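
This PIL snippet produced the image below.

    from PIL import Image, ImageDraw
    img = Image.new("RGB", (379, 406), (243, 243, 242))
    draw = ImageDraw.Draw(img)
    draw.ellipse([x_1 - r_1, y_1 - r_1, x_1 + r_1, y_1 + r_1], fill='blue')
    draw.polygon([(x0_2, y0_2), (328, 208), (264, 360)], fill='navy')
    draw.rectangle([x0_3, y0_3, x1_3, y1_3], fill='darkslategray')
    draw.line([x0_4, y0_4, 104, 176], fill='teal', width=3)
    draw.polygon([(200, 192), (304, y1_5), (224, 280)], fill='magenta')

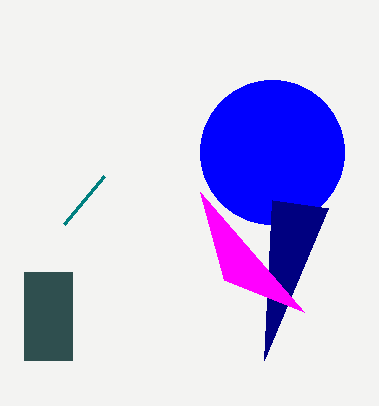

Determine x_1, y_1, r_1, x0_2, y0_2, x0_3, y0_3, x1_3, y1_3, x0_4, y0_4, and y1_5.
x_1 = 272
y_1 = 152
r_1 = 72
x0_2 = 272
y0_2 = 200
x0_3 = 24
y0_3 = 272
x1_3 = 72
y1_3 = 360
x0_4 = 64
y0_4 = 224
y1_5 = 312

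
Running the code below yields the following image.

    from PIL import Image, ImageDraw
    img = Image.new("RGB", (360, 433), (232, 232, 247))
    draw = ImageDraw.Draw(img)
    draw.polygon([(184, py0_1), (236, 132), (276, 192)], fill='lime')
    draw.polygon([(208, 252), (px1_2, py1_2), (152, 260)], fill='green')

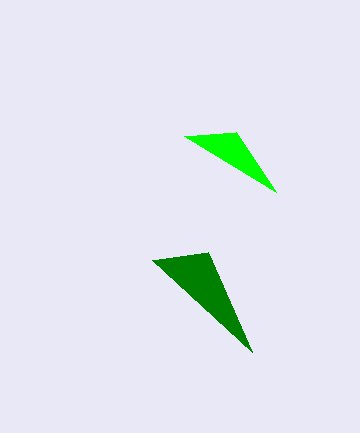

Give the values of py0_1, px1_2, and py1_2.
py0_1 = 136; px1_2 = 252; py1_2 = 352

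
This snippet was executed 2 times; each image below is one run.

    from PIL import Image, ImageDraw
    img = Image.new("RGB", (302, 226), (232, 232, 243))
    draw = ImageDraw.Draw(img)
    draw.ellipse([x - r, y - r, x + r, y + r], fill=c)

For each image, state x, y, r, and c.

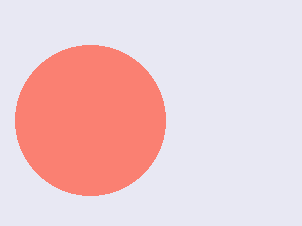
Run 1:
x = 90
y = 120
r = 75
c = 'salmon'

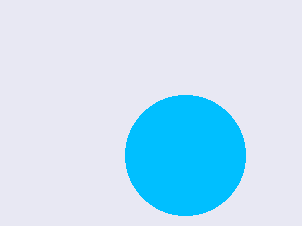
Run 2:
x = 185; y = 155; r = 60; c = 'deepskyblue'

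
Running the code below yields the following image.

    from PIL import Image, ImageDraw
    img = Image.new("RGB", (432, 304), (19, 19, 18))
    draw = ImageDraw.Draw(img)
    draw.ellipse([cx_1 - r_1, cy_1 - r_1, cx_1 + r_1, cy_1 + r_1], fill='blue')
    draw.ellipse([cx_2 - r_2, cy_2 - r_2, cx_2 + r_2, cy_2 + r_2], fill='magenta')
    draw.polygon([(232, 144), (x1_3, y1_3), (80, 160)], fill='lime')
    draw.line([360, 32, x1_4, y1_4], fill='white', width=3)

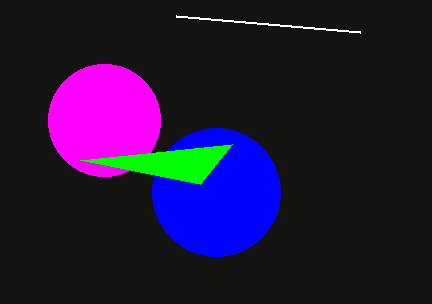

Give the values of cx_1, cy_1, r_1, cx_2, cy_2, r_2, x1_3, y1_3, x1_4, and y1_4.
cx_1 = 216; cy_1 = 192; r_1 = 64; cx_2 = 104; cy_2 = 120; r_2 = 56; x1_3 = 200; y1_3 = 184; x1_4 = 176; y1_4 = 16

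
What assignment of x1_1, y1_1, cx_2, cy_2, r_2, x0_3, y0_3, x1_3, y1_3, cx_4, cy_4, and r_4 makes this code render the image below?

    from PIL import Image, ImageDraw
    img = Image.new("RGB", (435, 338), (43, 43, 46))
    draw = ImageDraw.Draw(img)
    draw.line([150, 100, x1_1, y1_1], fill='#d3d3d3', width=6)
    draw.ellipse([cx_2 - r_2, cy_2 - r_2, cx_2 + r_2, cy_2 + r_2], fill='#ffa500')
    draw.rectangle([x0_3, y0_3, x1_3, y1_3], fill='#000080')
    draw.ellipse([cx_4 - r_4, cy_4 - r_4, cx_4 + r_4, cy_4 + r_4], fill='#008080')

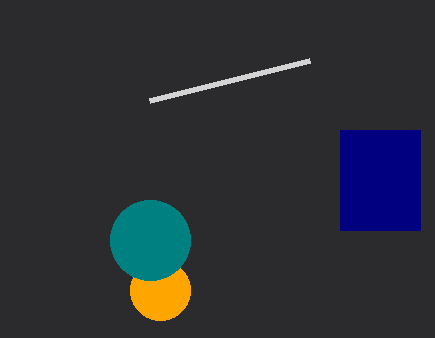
x1_1 = 310, y1_1 = 60, cx_2 = 160, cy_2 = 290, r_2 = 30, x0_3 = 340, y0_3 = 130, x1_3 = 420, y1_3 = 230, cx_4 = 150, cy_4 = 240, r_4 = 40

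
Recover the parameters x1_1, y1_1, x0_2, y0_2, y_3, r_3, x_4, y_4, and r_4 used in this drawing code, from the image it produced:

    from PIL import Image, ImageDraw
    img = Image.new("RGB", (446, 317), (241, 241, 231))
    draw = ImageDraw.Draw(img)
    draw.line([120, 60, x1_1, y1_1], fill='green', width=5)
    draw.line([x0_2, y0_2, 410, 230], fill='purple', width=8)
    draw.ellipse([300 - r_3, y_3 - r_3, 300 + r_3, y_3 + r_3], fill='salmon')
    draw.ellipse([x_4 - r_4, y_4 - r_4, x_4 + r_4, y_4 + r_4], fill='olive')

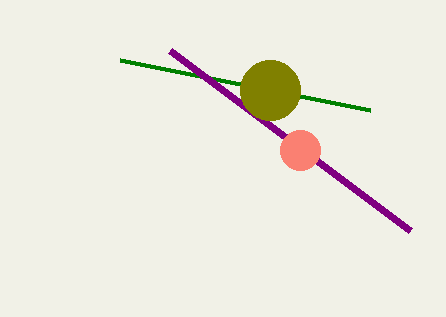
x1_1 = 370
y1_1 = 110
x0_2 = 170
y0_2 = 50
y_3 = 150
r_3 = 20
x_4 = 270
y_4 = 90
r_4 = 30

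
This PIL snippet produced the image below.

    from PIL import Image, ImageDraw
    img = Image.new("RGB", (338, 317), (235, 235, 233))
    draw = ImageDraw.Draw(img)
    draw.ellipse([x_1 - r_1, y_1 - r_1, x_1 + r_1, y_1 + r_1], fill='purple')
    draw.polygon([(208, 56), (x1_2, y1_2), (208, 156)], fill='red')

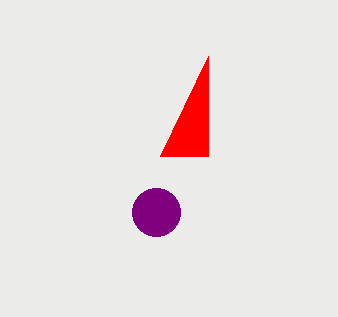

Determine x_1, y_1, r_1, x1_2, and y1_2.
x_1 = 156
y_1 = 212
r_1 = 24
x1_2 = 160
y1_2 = 156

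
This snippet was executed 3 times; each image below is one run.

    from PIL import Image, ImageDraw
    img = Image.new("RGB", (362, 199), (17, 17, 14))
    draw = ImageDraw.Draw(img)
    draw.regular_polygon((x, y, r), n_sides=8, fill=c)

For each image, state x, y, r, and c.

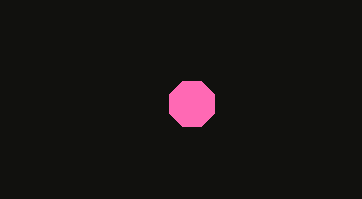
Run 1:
x = 192, y = 104, r = 24, c = 'hotpink'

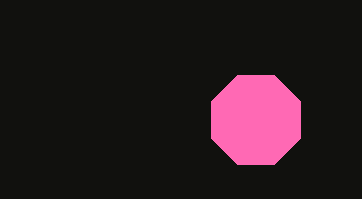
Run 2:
x = 256
y = 120
r = 48
c = 'hotpink'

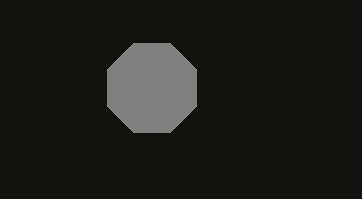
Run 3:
x = 152; y = 88; r = 48; c = 'gray'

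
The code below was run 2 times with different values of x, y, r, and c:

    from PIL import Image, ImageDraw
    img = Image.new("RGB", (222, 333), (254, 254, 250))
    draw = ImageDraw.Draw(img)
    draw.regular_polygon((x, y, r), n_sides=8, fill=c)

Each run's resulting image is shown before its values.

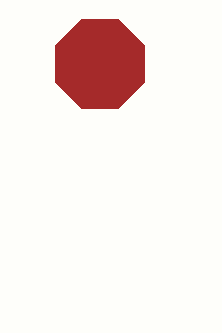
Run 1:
x = 100, y = 64, r = 48, c = 'brown'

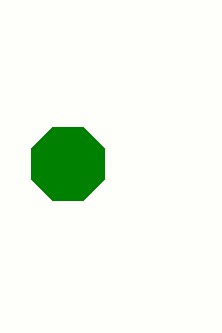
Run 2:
x = 68; y = 164; r = 40; c = 'green'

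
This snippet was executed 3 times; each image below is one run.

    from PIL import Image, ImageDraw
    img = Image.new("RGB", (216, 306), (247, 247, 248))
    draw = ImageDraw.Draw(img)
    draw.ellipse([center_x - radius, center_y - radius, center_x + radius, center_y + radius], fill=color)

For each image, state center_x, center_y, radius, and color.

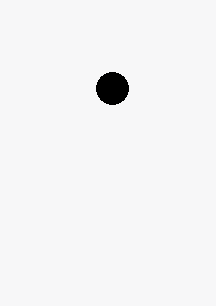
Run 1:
center_x = 112; center_y = 88; radius = 16; color = 'black'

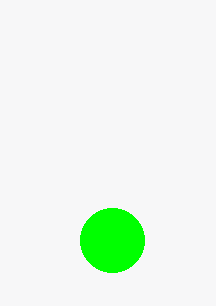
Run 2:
center_x = 112, center_y = 240, radius = 32, color = 'lime'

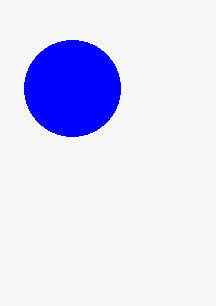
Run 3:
center_x = 72; center_y = 88; radius = 48; color = 'blue'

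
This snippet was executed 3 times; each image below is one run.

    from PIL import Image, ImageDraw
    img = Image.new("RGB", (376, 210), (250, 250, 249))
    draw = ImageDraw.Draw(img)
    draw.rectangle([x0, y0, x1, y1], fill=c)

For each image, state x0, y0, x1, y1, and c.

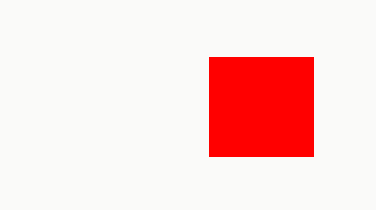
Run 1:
x0 = 209; y0 = 57; x1 = 313; y1 = 156; c = 'red'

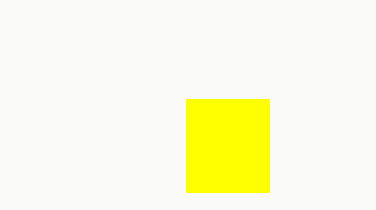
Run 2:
x0 = 186
y0 = 99
x1 = 269
y1 = 192
c = 'yellow'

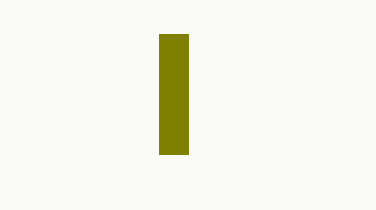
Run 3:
x0 = 159
y0 = 34
x1 = 188
y1 = 154
c = 'olive'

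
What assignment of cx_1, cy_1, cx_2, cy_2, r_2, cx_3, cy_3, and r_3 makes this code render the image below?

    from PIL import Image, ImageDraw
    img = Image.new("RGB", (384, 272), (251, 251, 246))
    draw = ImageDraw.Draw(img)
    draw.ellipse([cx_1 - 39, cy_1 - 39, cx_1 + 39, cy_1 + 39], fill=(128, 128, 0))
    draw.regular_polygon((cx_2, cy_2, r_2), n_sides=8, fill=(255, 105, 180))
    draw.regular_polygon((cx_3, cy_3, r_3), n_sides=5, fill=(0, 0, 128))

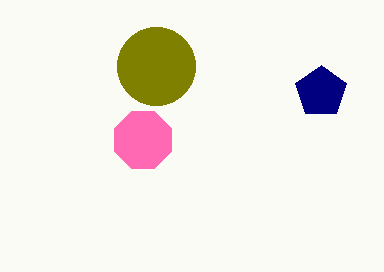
cx_1 = 156, cy_1 = 66, cx_2 = 143, cy_2 = 140, r_2 = 31, cx_3 = 321, cy_3 = 92, r_3 = 27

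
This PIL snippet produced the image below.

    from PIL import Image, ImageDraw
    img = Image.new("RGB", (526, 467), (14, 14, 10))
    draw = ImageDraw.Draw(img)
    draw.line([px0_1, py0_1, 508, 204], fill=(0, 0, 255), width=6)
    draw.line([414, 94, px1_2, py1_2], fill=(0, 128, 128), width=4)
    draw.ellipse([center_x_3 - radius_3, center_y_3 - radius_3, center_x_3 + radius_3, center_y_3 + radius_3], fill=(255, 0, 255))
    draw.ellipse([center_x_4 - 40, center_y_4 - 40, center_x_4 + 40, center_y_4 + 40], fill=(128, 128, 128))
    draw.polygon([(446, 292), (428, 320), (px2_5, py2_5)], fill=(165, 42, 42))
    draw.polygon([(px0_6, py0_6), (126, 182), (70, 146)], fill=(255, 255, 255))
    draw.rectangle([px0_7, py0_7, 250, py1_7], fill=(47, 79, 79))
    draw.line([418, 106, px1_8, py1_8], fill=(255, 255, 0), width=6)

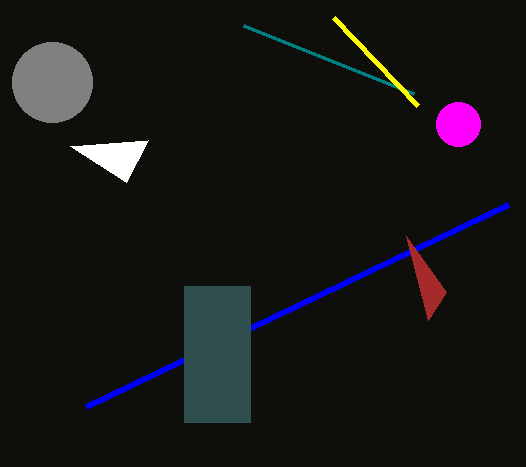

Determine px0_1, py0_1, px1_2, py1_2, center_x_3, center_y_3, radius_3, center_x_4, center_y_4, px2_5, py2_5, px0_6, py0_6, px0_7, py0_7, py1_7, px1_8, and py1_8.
px0_1 = 86; py0_1 = 406; px1_2 = 244; py1_2 = 26; center_x_3 = 458; center_y_3 = 124; radius_3 = 22; center_x_4 = 52; center_y_4 = 82; px2_5 = 406; py2_5 = 236; px0_6 = 148; py0_6 = 140; px0_7 = 184; py0_7 = 286; py1_7 = 422; px1_8 = 334; py1_8 = 18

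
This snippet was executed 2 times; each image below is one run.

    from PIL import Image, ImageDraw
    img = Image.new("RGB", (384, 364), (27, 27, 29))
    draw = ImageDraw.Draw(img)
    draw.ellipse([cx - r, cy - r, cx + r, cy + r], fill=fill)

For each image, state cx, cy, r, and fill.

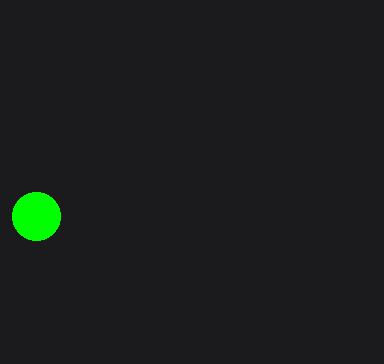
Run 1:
cx = 36, cy = 216, r = 24, fill = 'lime'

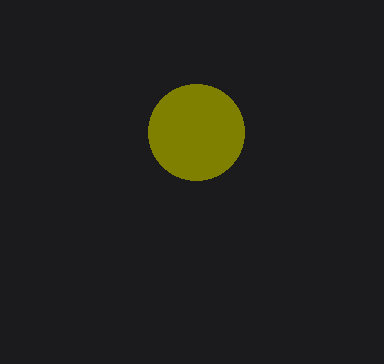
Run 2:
cx = 196; cy = 132; r = 48; fill = 'olive'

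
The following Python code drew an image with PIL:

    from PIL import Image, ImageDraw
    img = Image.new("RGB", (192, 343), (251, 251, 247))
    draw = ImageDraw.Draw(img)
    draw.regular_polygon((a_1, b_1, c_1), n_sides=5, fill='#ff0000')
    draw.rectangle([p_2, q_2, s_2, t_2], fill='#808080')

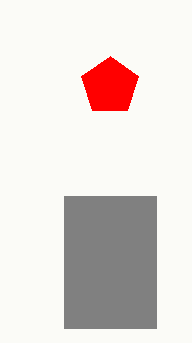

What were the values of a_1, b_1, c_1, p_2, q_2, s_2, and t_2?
a_1 = 110, b_1 = 86, c_1 = 30, p_2 = 64, q_2 = 196, s_2 = 156, t_2 = 328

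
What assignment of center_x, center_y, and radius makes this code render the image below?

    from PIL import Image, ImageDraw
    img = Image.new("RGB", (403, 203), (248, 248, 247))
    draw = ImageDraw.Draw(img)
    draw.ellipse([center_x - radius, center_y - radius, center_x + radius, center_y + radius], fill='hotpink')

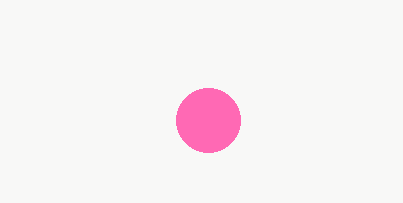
center_x = 208; center_y = 120; radius = 32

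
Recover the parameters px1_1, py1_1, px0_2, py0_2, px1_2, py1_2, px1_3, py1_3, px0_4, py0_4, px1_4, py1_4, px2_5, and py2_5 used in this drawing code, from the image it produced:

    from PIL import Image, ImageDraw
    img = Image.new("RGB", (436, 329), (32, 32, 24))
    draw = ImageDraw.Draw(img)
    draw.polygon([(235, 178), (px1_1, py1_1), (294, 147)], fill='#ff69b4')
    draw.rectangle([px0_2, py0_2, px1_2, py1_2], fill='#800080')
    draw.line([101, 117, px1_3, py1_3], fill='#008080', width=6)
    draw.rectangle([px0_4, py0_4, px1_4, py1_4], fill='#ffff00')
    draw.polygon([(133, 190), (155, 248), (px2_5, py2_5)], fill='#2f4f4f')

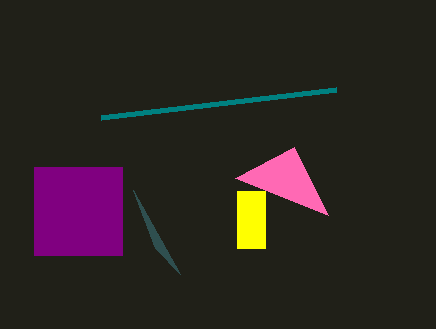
px1_1 = 328
py1_1 = 215
px0_2 = 34
py0_2 = 167
px1_2 = 122
py1_2 = 255
px1_3 = 336
py1_3 = 89
px0_4 = 237
py0_4 = 191
px1_4 = 265
py1_4 = 248
px2_5 = 180
py2_5 = 274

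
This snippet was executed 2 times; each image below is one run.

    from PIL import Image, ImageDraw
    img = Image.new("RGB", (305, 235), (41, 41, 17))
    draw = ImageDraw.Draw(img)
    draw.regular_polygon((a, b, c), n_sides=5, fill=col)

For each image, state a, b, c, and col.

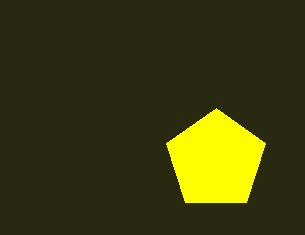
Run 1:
a = 216
b = 160
c = 52
col = 'yellow'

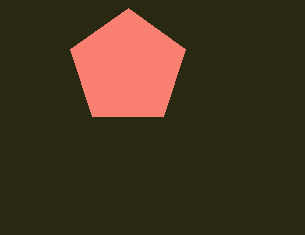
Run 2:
a = 128
b = 68
c = 60
col = 'salmon'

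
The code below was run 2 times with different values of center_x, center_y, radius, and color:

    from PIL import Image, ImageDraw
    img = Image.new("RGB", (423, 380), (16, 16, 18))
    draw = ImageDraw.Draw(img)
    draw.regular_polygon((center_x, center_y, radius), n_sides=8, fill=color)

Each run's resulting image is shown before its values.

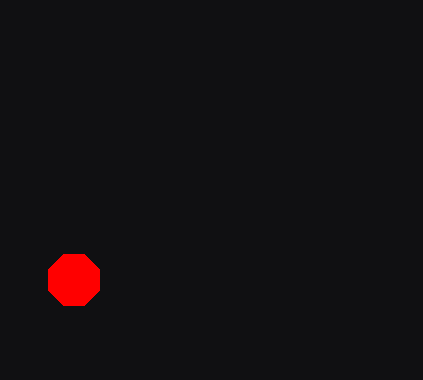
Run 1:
center_x = 74; center_y = 280; radius = 28; color = 'red'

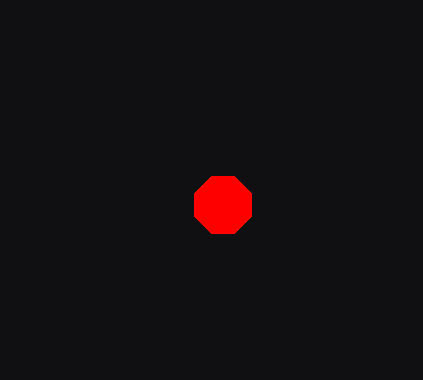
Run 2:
center_x = 223
center_y = 205
radius = 31
color = 'red'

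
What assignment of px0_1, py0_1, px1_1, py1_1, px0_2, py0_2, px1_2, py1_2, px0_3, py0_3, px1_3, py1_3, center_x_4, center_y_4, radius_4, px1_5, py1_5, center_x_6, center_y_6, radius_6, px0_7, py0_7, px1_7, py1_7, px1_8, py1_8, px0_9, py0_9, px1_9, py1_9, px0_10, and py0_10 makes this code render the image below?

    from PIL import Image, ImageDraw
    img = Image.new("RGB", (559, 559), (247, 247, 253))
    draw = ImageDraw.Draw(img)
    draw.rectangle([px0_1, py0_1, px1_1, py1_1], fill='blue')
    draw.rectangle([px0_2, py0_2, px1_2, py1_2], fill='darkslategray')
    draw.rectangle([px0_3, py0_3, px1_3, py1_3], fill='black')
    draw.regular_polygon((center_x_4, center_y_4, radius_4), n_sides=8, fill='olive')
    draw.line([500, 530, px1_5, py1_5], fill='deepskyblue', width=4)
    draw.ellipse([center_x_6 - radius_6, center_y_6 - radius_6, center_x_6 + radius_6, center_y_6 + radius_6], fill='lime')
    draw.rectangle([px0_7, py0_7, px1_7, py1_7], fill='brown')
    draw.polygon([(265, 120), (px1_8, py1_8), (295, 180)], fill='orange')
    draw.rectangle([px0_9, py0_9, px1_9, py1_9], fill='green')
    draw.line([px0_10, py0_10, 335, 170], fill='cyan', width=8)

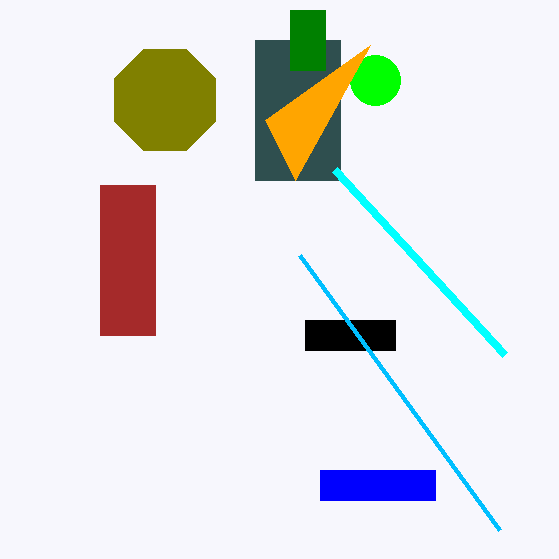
px0_1 = 320, py0_1 = 470, px1_1 = 435, py1_1 = 500, px0_2 = 255, py0_2 = 40, px1_2 = 340, py1_2 = 180, px0_3 = 305, py0_3 = 320, px1_3 = 395, py1_3 = 350, center_x_4 = 165, center_y_4 = 100, radius_4 = 55, px1_5 = 300, py1_5 = 255, center_x_6 = 375, center_y_6 = 80, radius_6 = 25, px0_7 = 100, py0_7 = 185, px1_7 = 155, py1_7 = 335, px1_8 = 370, py1_8 = 45, px0_9 = 290, py0_9 = 10, px1_9 = 325, py1_9 = 70, px0_10 = 505, py0_10 = 355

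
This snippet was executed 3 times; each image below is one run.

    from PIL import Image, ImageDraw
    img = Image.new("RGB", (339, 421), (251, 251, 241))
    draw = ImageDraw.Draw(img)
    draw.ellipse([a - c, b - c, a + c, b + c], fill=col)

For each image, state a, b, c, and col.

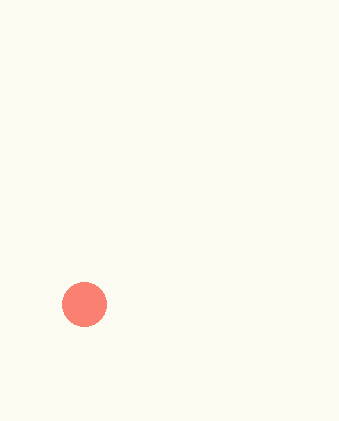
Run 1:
a = 84, b = 304, c = 22, col = 'salmon'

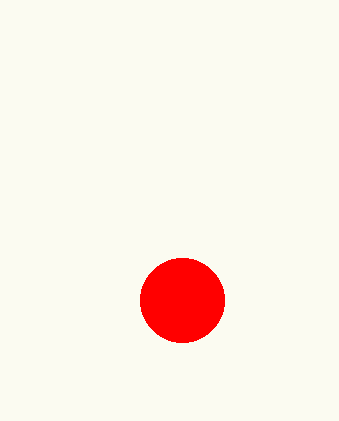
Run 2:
a = 182, b = 300, c = 42, col = 'red'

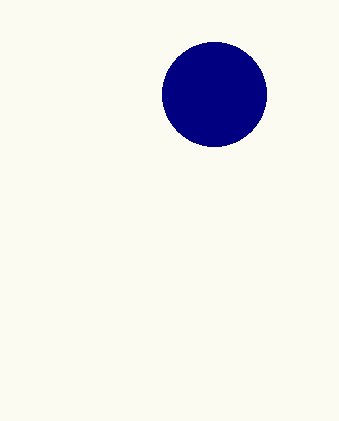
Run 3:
a = 214, b = 94, c = 52, col = 'navy'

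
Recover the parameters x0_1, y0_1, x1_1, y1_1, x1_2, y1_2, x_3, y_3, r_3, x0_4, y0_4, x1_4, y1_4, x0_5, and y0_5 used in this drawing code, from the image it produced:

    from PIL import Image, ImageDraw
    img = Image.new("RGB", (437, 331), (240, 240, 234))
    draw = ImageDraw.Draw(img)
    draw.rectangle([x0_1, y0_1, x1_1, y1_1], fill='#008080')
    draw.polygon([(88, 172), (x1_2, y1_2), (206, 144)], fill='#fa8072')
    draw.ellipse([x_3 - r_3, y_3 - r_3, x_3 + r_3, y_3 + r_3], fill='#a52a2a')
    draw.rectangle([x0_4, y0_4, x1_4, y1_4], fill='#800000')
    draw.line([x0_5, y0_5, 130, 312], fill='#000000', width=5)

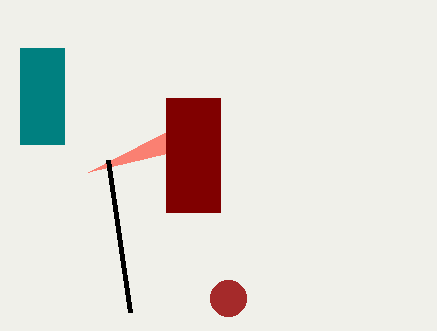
x0_1 = 20
y0_1 = 48
x1_1 = 64
y1_1 = 144
x1_2 = 220
y1_2 = 104
x_3 = 228
y_3 = 298
r_3 = 18
x0_4 = 166
y0_4 = 98
x1_4 = 220
y1_4 = 212
x0_5 = 108
y0_5 = 160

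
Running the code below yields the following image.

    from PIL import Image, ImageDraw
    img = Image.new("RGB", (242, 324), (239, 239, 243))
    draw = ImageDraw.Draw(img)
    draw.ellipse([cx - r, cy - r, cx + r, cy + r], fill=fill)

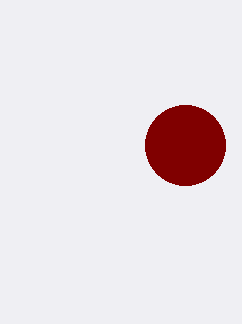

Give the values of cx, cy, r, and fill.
cx = 185, cy = 145, r = 40, fill = 'maroon'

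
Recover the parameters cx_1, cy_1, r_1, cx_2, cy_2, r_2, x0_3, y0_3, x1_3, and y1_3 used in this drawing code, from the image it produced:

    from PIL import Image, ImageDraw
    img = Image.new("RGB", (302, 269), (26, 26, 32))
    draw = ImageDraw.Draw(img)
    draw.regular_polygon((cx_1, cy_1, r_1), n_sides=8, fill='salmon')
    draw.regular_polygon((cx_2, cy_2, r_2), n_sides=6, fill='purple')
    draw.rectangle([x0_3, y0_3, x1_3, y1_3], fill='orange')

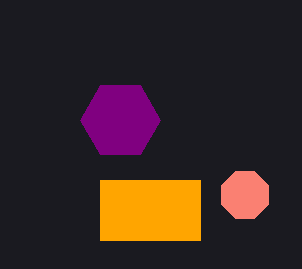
cx_1 = 245, cy_1 = 195, r_1 = 25, cx_2 = 120, cy_2 = 120, r_2 = 40, x0_3 = 100, y0_3 = 180, x1_3 = 200, y1_3 = 240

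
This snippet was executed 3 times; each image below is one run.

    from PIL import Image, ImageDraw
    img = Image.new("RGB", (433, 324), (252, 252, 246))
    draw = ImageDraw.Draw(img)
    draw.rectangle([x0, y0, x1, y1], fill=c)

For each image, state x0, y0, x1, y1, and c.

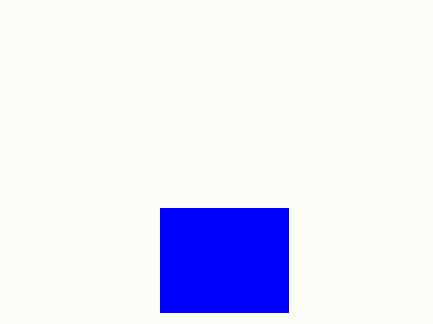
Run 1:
x0 = 160; y0 = 208; x1 = 288; y1 = 312; c = 'blue'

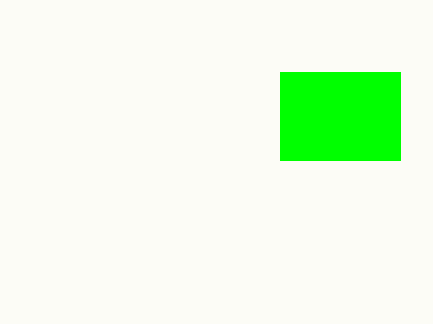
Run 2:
x0 = 280
y0 = 72
x1 = 400
y1 = 160
c = 'lime'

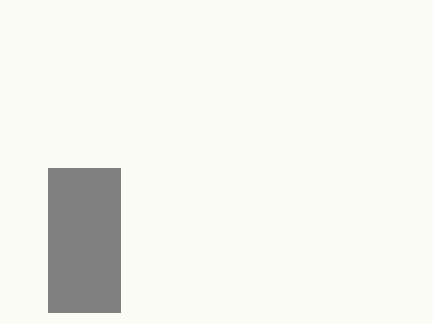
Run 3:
x0 = 48; y0 = 168; x1 = 120; y1 = 312; c = 'gray'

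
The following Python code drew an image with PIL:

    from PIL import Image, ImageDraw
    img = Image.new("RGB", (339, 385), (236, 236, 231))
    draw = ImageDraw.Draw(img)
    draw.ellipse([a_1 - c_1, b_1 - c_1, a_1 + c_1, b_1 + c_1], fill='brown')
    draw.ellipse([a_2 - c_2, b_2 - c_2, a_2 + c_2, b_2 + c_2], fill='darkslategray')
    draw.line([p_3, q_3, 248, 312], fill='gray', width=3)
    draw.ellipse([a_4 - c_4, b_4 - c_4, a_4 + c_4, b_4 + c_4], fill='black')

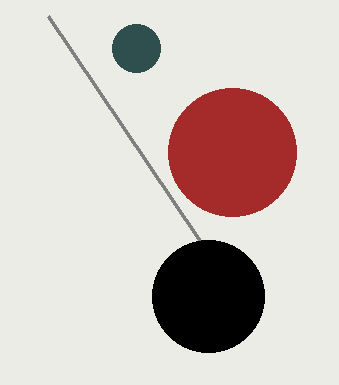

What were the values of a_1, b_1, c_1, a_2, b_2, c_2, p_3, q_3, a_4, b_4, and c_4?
a_1 = 232, b_1 = 152, c_1 = 64, a_2 = 136, b_2 = 48, c_2 = 24, p_3 = 48, q_3 = 16, a_4 = 208, b_4 = 296, c_4 = 56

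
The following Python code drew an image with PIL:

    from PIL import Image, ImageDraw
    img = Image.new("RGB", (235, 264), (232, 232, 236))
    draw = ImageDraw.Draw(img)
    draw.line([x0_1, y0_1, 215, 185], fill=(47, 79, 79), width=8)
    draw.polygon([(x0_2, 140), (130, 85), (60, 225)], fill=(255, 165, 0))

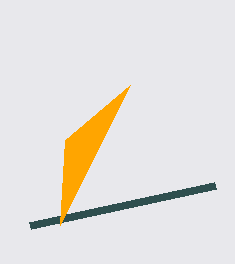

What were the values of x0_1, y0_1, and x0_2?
x0_1 = 30; y0_1 = 225; x0_2 = 65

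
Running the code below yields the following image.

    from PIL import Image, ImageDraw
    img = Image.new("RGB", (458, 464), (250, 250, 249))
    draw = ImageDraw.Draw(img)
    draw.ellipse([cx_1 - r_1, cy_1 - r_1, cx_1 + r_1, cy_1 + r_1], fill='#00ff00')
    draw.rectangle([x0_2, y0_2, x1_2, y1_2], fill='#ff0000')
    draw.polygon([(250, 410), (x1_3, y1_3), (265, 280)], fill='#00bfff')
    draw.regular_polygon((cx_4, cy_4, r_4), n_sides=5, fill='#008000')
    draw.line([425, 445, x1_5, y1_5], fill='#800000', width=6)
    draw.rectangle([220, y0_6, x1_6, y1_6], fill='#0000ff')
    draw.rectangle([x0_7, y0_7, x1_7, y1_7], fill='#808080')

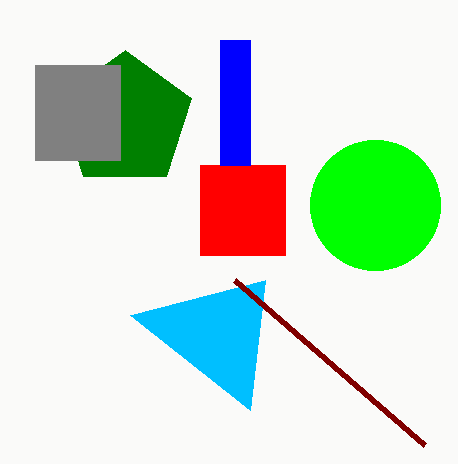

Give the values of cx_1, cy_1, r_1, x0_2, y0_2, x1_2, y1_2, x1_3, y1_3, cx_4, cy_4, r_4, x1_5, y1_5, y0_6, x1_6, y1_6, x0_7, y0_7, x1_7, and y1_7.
cx_1 = 375; cy_1 = 205; r_1 = 65; x0_2 = 200; y0_2 = 165; x1_2 = 285; y1_2 = 255; x1_3 = 130; y1_3 = 315; cx_4 = 125; cy_4 = 120; r_4 = 70; x1_5 = 235; y1_5 = 280; y0_6 = 40; x1_6 = 250; y1_6 = 165; x0_7 = 35; y0_7 = 65; x1_7 = 120; y1_7 = 160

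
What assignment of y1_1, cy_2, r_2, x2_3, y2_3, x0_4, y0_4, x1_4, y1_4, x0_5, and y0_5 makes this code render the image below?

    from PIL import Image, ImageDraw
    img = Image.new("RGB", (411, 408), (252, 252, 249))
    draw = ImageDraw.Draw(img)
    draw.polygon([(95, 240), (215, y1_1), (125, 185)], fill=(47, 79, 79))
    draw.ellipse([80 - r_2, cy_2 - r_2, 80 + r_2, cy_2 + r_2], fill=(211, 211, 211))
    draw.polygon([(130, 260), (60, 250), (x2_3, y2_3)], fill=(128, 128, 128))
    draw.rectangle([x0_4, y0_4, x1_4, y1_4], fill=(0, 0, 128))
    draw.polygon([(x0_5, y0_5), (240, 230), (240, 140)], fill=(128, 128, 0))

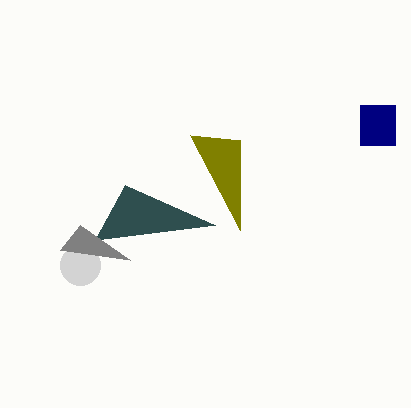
y1_1 = 225, cy_2 = 265, r_2 = 20, x2_3 = 80, y2_3 = 225, x0_4 = 360, y0_4 = 105, x1_4 = 395, y1_4 = 145, x0_5 = 190, y0_5 = 135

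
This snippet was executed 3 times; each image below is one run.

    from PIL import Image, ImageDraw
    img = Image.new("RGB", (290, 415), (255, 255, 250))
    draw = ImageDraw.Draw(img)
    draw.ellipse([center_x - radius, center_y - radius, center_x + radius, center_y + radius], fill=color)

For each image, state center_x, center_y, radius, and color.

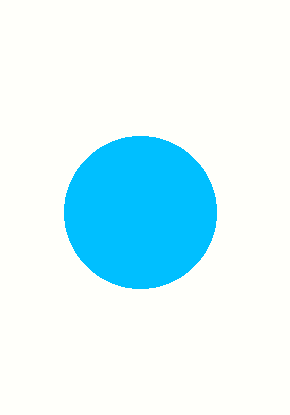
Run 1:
center_x = 140
center_y = 212
radius = 76
color = 'deepskyblue'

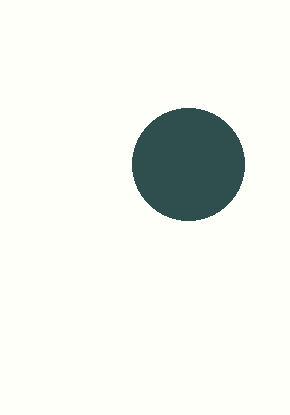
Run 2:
center_x = 188; center_y = 164; radius = 56; color = 'darkslategray'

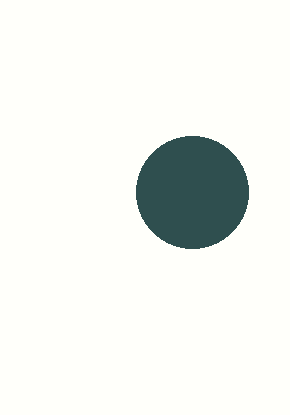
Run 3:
center_x = 192; center_y = 192; radius = 56; color = 'darkslategray'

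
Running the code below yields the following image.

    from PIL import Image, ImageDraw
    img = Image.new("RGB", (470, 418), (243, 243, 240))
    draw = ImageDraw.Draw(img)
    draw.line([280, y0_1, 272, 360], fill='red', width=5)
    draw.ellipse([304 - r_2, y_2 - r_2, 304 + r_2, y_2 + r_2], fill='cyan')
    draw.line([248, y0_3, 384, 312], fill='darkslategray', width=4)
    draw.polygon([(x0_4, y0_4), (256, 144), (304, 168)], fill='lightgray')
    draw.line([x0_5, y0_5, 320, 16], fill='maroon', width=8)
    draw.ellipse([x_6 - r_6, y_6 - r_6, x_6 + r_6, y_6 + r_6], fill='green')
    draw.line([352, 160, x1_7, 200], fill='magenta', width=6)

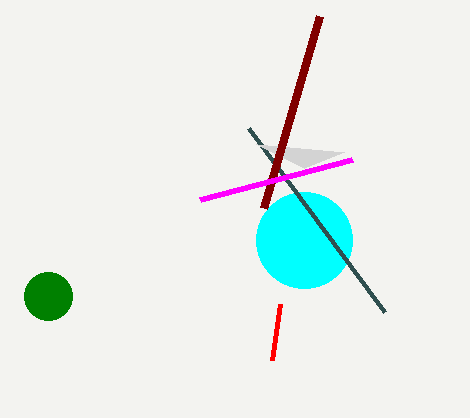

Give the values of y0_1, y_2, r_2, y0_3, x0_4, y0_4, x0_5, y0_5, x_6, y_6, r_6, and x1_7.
y0_1 = 304, y_2 = 240, r_2 = 48, y0_3 = 128, x0_4 = 344, y0_4 = 152, x0_5 = 264, y0_5 = 208, x_6 = 48, y_6 = 296, r_6 = 24, x1_7 = 200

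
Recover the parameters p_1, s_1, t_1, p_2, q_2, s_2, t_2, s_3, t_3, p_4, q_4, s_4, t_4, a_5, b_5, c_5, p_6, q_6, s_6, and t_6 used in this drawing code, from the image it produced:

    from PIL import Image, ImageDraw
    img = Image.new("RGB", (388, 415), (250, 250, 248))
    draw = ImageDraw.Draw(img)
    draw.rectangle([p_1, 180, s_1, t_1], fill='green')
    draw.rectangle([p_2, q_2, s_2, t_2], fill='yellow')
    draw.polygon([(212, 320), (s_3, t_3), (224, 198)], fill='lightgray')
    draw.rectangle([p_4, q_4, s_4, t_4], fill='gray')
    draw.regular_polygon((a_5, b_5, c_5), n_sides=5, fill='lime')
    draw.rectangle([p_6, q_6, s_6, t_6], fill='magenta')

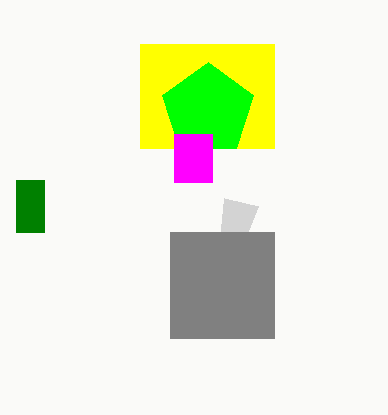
p_1 = 16, s_1 = 44, t_1 = 232, p_2 = 140, q_2 = 44, s_2 = 274, t_2 = 148, s_3 = 258, t_3 = 206, p_4 = 170, q_4 = 232, s_4 = 274, t_4 = 338, a_5 = 208, b_5 = 110, c_5 = 48, p_6 = 174, q_6 = 134, s_6 = 212, t_6 = 182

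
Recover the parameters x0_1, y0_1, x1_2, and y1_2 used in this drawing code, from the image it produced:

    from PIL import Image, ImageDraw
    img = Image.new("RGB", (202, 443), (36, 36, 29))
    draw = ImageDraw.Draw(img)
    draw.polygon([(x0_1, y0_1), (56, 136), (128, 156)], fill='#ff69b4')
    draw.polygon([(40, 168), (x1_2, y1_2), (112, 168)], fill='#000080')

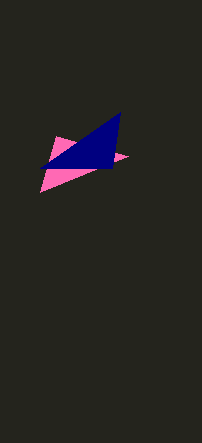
x0_1 = 40
y0_1 = 192
x1_2 = 120
y1_2 = 112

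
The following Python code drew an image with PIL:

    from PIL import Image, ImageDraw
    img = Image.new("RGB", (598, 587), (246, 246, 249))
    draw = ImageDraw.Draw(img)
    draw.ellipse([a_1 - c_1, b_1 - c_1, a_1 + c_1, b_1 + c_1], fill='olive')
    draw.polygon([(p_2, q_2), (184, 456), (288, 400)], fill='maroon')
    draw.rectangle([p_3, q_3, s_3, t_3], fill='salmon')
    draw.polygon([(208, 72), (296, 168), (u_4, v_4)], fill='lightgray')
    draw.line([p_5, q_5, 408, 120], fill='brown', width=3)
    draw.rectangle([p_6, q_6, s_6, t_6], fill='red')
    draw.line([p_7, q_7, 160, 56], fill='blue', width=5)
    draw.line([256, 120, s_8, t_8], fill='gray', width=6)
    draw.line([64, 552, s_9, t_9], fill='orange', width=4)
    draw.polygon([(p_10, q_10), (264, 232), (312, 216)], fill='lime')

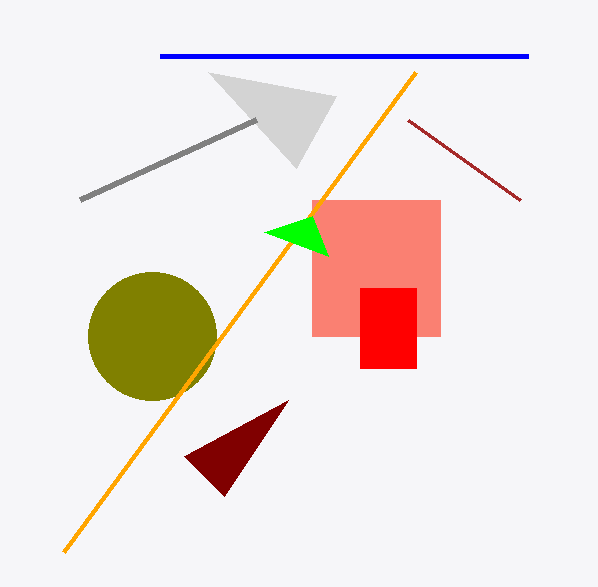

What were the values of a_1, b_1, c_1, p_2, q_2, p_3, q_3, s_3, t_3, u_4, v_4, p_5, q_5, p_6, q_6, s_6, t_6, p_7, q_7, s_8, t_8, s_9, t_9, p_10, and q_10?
a_1 = 152; b_1 = 336; c_1 = 64; p_2 = 224; q_2 = 496; p_3 = 312; q_3 = 200; s_3 = 440; t_3 = 336; u_4 = 336; v_4 = 96; p_5 = 520; q_5 = 200; p_6 = 360; q_6 = 288; s_6 = 416; t_6 = 368; p_7 = 528; q_7 = 56; s_8 = 80; t_8 = 200; s_9 = 416; t_9 = 72; p_10 = 328; q_10 = 256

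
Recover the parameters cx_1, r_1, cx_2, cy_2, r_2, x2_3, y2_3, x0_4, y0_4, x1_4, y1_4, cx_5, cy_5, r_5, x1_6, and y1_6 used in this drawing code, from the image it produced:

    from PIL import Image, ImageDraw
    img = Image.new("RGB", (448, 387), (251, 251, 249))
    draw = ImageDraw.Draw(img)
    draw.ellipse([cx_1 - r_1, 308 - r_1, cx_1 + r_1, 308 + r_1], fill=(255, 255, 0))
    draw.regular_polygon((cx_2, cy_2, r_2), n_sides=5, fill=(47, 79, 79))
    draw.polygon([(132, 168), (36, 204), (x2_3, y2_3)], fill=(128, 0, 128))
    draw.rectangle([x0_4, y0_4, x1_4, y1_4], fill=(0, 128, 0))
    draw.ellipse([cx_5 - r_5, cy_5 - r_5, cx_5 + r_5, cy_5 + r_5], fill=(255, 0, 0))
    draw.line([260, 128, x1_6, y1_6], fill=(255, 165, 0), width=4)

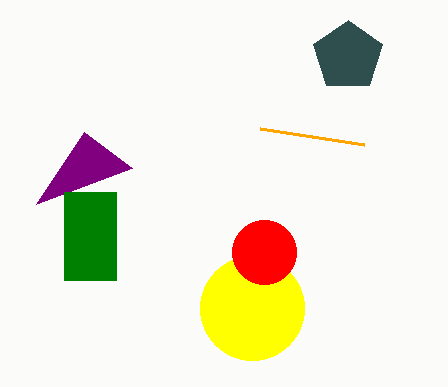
cx_1 = 252; r_1 = 52; cx_2 = 348; cy_2 = 56; r_2 = 36; x2_3 = 84; y2_3 = 132; x0_4 = 64; y0_4 = 192; x1_4 = 116; y1_4 = 280; cx_5 = 264; cy_5 = 252; r_5 = 32; x1_6 = 364; y1_6 = 144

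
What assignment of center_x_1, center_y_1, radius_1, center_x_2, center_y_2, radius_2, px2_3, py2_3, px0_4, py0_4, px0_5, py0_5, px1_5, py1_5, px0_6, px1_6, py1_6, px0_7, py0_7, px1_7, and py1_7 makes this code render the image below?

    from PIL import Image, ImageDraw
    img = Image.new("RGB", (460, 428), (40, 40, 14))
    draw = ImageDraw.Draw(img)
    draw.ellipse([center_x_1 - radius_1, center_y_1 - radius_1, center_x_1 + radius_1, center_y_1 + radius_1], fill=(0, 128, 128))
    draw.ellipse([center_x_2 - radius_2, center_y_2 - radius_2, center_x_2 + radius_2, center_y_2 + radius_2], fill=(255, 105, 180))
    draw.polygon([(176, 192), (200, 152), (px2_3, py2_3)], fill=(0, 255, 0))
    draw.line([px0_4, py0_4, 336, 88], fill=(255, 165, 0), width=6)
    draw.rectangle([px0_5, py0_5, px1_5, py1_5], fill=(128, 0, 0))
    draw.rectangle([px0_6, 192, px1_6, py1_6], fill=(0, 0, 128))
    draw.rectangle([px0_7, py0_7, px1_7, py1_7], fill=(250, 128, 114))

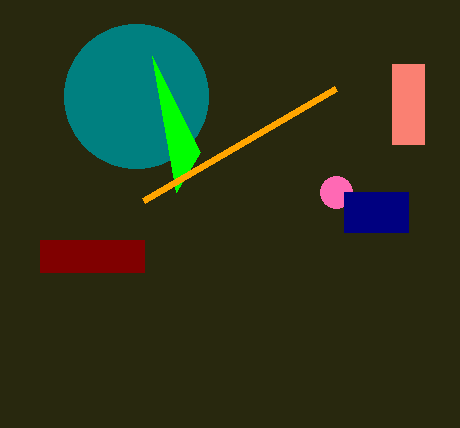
center_x_1 = 136; center_y_1 = 96; radius_1 = 72; center_x_2 = 336; center_y_2 = 192; radius_2 = 16; px2_3 = 152; py2_3 = 56; px0_4 = 144; py0_4 = 200; px0_5 = 40; py0_5 = 240; px1_5 = 144; py1_5 = 272; px0_6 = 344; px1_6 = 408; py1_6 = 232; px0_7 = 392; py0_7 = 64; px1_7 = 424; py1_7 = 144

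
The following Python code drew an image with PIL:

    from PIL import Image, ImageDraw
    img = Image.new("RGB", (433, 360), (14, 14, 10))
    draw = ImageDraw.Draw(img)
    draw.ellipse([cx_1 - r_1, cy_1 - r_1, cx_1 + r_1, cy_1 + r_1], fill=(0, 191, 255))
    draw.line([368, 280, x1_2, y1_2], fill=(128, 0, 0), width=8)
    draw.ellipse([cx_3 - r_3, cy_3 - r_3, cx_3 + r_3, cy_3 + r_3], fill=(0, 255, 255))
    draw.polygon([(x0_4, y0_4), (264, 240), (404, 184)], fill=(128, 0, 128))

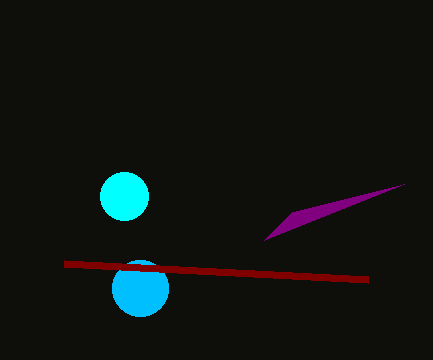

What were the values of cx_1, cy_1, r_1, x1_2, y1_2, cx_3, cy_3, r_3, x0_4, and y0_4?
cx_1 = 140
cy_1 = 288
r_1 = 28
x1_2 = 64
y1_2 = 264
cx_3 = 124
cy_3 = 196
r_3 = 24
x0_4 = 292
y0_4 = 212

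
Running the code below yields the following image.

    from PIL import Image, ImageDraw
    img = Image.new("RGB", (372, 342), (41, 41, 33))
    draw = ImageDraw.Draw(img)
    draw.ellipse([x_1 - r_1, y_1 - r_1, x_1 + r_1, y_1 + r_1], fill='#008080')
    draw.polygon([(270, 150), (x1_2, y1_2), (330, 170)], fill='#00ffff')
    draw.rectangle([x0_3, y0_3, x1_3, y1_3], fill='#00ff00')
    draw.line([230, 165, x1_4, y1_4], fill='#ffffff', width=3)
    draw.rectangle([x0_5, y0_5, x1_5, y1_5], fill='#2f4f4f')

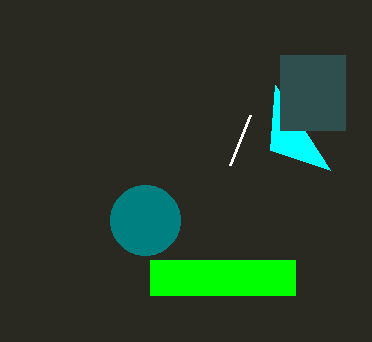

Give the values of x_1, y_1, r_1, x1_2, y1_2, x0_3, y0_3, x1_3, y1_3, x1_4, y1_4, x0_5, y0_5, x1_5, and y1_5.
x_1 = 145
y_1 = 220
r_1 = 35
x1_2 = 275
y1_2 = 85
x0_3 = 150
y0_3 = 260
x1_3 = 295
y1_3 = 295
x1_4 = 250
y1_4 = 115
x0_5 = 280
y0_5 = 55
x1_5 = 345
y1_5 = 130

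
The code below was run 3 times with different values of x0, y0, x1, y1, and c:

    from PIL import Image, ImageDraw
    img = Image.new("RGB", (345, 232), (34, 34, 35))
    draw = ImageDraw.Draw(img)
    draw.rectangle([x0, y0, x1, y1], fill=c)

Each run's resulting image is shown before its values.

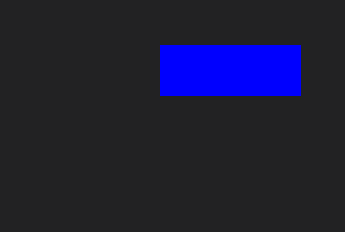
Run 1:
x0 = 160
y0 = 45
x1 = 300
y1 = 95
c = 'blue'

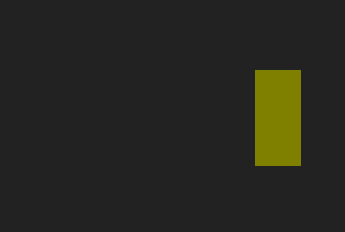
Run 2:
x0 = 255; y0 = 70; x1 = 300; y1 = 165; c = 'olive'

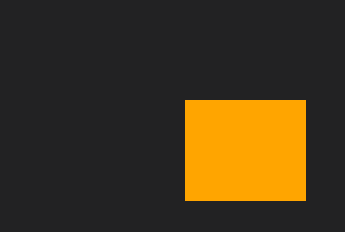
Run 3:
x0 = 185, y0 = 100, x1 = 305, y1 = 200, c = 'orange'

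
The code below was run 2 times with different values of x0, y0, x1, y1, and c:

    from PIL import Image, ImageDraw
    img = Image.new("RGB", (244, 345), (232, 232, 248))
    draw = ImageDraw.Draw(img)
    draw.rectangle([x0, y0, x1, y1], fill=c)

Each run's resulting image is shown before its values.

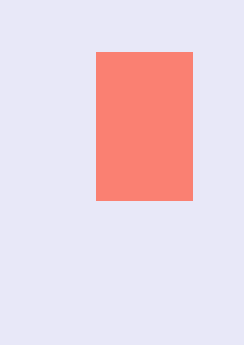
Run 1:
x0 = 96, y0 = 52, x1 = 192, y1 = 200, c = 'salmon'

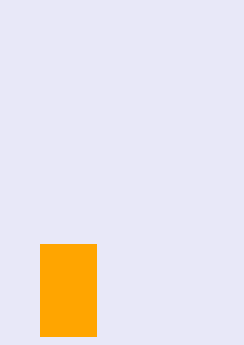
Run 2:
x0 = 40; y0 = 244; x1 = 96; y1 = 336; c = 'orange'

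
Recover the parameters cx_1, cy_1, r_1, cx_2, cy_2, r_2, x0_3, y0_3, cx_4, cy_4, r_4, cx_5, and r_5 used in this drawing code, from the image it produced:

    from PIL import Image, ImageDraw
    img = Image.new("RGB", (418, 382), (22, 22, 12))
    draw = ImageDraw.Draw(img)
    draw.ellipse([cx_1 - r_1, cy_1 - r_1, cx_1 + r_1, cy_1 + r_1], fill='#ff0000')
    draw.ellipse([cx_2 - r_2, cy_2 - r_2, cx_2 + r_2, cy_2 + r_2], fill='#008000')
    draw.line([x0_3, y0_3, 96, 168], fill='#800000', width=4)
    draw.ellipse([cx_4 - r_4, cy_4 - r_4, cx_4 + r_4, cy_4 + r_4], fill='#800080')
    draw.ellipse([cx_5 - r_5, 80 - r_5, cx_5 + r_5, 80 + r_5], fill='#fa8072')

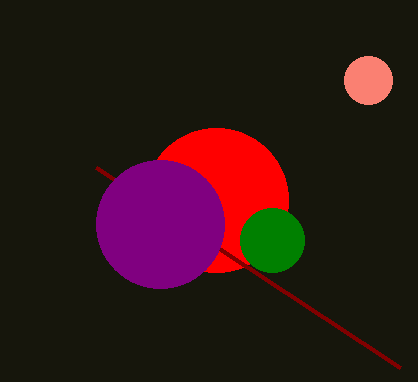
cx_1 = 216, cy_1 = 200, r_1 = 72, cx_2 = 272, cy_2 = 240, r_2 = 32, x0_3 = 400, y0_3 = 368, cx_4 = 160, cy_4 = 224, r_4 = 64, cx_5 = 368, r_5 = 24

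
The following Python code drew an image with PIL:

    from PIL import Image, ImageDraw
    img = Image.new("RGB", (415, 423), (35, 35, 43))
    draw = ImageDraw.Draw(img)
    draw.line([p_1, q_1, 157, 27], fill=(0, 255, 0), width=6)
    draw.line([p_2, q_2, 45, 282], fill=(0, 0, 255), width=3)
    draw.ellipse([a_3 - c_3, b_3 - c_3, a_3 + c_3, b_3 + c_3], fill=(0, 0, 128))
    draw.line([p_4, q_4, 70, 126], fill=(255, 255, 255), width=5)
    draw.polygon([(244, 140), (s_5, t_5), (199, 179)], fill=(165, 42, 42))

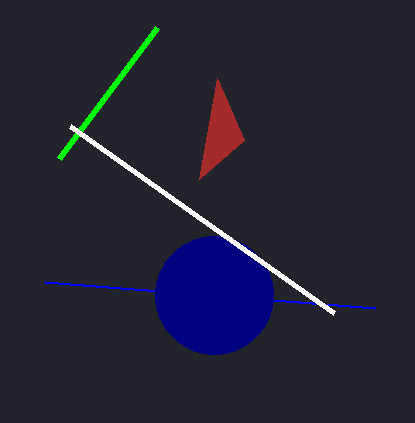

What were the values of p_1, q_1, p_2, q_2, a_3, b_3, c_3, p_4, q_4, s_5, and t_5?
p_1 = 59, q_1 = 158, p_2 = 375, q_2 = 308, a_3 = 214, b_3 = 295, c_3 = 59, p_4 = 334, q_4 = 313, s_5 = 217, t_5 = 78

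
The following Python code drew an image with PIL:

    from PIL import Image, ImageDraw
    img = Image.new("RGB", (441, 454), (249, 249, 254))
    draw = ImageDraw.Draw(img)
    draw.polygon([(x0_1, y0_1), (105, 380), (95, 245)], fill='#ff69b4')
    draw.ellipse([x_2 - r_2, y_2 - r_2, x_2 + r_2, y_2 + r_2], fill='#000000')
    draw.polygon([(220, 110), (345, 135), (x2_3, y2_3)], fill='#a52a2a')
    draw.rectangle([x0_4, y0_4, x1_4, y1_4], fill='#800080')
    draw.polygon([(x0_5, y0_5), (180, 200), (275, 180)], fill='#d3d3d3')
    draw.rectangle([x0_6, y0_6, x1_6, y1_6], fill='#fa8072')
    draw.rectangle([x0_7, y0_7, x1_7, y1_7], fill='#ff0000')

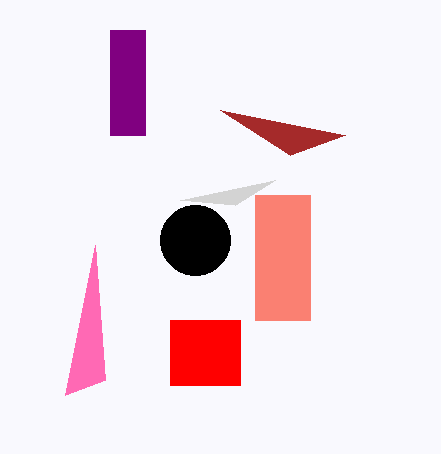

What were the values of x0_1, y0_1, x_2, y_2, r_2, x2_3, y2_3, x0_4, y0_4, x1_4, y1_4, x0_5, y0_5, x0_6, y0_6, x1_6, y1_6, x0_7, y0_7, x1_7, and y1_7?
x0_1 = 65, y0_1 = 395, x_2 = 195, y_2 = 240, r_2 = 35, x2_3 = 290, y2_3 = 155, x0_4 = 110, y0_4 = 30, x1_4 = 145, y1_4 = 135, x0_5 = 235, y0_5 = 205, x0_6 = 255, y0_6 = 195, x1_6 = 310, y1_6 = 320, x0_7 = 170, y0_7 = 320, x1_7 = 240, y1_7 = 385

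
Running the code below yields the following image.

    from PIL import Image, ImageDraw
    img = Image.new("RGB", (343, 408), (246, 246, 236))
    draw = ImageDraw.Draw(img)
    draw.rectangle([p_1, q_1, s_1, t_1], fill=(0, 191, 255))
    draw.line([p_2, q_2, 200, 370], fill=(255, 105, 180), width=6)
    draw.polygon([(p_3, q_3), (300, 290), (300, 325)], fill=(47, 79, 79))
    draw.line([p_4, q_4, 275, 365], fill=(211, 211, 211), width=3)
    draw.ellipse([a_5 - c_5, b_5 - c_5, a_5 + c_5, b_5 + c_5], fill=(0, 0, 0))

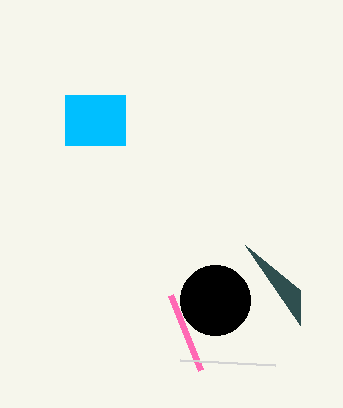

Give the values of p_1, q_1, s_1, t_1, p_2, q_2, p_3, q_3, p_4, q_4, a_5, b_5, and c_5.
p_1 = 65
q_1 = 95
s_1 = 125
t_1 = 145
p_2 = 170
q_2 = 295
p_3 = 245
q_3 = 245
p_4 = 180
q_4 = 360
a_5 = 215
b_5 = 300
c_5 = 35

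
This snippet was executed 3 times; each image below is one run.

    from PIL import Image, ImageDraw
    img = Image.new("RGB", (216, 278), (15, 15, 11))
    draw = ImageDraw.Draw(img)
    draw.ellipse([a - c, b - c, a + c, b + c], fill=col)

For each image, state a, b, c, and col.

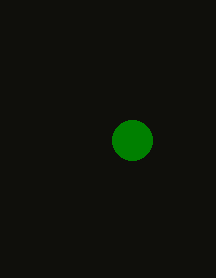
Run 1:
a = 132
b = 140
c = 20
col = 'green'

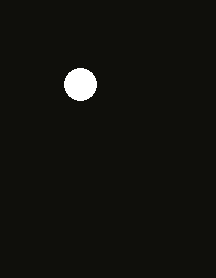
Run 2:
a = 80; b = 84; c = 16; col = 'white'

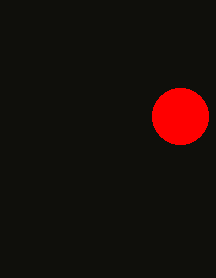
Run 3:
a = 180; b = 116; c = 28; col = 'red'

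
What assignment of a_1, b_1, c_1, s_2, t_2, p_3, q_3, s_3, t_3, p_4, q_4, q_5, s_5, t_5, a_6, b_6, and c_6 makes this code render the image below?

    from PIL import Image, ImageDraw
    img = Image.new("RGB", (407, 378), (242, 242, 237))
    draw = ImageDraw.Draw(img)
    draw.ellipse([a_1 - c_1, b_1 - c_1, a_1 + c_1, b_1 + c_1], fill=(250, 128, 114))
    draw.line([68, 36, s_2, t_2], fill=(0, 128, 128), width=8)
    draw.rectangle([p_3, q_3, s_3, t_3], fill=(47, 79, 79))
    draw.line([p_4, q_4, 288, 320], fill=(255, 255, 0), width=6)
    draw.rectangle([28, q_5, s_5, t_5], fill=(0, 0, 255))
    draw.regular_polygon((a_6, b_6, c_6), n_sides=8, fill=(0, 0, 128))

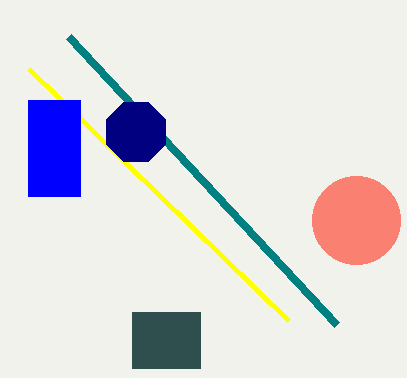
a_1 = 356, b_1 = 220, c_1 = 44, s_2 = 336, t_2 = 324, p_3 = 132, q_3 = 312, s_3 = 200, t_3 = 368, p_4 = 28, q_4 = 68, q_5 = 100, s_5 = 80, t_5 = 196, a_6 = 136, b_6 = 132, c_6 = 32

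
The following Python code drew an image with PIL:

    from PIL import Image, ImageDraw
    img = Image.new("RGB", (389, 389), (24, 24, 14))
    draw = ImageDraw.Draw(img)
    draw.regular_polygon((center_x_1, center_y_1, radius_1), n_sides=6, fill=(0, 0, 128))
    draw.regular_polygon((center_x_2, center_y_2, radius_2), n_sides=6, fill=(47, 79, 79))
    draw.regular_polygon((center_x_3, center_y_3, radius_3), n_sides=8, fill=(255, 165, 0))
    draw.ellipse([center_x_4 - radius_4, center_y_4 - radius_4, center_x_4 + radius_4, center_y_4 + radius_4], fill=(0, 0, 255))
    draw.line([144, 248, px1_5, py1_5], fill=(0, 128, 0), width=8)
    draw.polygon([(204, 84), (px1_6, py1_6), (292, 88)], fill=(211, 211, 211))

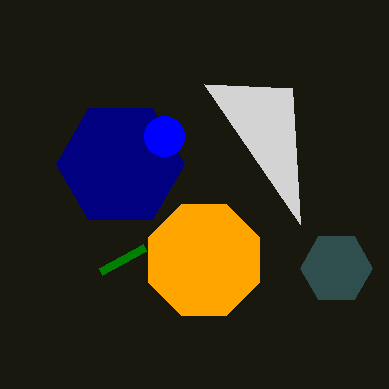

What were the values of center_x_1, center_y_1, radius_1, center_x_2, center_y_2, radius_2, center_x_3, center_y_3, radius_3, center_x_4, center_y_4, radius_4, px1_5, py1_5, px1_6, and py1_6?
center_x_1 = 120
center_y_1 = 164
radius_1 = 64
center_x_2 = 336
center_y_2 = 268
radius_2 = 36
center_x_3 = 204
center_y_3 = 260
radius_3 = 60
center_x_4 = 164
center_y_4 = 136
radius_4 = 20
px1_5 = 100
py1_5 = 272
px1_6 = 300
py1_6 = 224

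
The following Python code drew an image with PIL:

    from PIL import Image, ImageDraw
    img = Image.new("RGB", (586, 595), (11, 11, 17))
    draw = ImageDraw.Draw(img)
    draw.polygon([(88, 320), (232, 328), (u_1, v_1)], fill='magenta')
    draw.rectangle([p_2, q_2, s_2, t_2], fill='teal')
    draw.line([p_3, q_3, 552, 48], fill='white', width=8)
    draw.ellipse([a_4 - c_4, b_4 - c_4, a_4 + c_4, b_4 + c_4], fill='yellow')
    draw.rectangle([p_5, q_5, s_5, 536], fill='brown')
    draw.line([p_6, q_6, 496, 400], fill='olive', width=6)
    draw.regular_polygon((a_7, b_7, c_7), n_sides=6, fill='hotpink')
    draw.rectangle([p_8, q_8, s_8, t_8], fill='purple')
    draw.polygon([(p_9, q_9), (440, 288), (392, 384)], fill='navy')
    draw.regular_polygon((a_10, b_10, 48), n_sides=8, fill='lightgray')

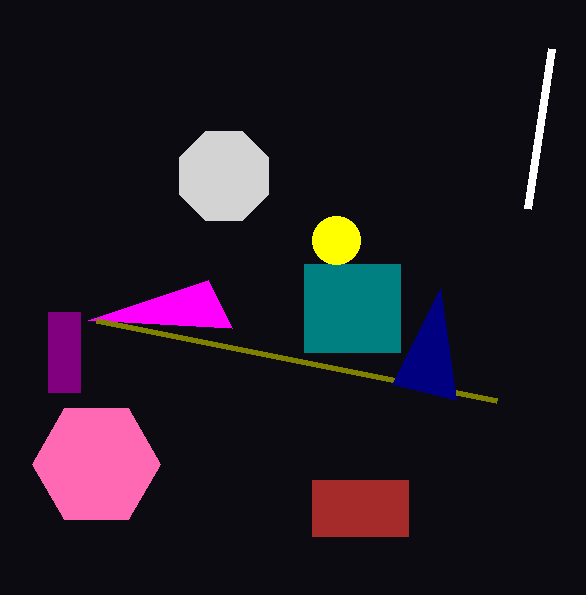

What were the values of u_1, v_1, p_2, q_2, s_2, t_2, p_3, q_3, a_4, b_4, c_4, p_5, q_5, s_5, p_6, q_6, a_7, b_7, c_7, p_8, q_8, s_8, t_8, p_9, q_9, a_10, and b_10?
u_1 = 208, v_1 = 280, p_2 = 304, q_2 = 264, s_2 = 400, t_2 = 352, p_3 = 528, q_3 = 208, a_4 = 336, b_4 = 240, c_4 = 24, p_5 = 312, q_5 = 480, s_5 = 408, p_6 = 96, q_6 = 320, a_7 = 96, b_7 = 464, c_7 = 64, p_8 = 48, q_8 = 312, s_8 = 80, t_8 = 392, p_9 = 456, q_9 = 400, a_10 = 224, b_10 = 176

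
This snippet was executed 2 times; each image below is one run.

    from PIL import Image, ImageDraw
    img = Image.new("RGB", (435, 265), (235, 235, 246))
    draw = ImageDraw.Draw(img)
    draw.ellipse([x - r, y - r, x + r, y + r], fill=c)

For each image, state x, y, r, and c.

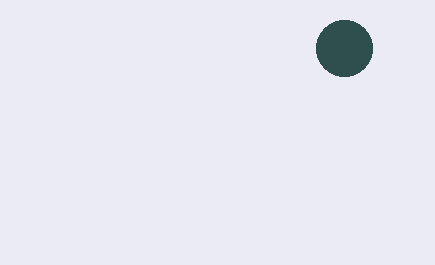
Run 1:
x = 344, y = 48, r = 28, c = 'darkslategray'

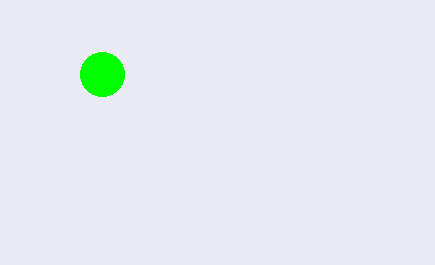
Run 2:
x = 102; y = 74; r = 22; c = 'lime'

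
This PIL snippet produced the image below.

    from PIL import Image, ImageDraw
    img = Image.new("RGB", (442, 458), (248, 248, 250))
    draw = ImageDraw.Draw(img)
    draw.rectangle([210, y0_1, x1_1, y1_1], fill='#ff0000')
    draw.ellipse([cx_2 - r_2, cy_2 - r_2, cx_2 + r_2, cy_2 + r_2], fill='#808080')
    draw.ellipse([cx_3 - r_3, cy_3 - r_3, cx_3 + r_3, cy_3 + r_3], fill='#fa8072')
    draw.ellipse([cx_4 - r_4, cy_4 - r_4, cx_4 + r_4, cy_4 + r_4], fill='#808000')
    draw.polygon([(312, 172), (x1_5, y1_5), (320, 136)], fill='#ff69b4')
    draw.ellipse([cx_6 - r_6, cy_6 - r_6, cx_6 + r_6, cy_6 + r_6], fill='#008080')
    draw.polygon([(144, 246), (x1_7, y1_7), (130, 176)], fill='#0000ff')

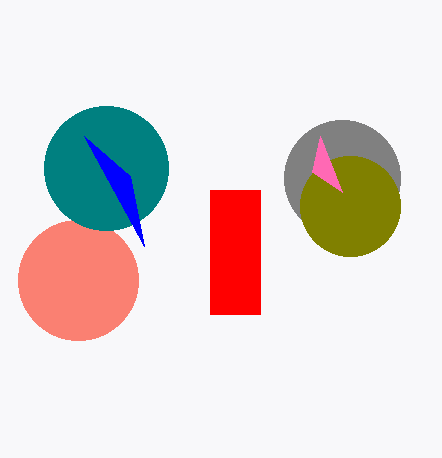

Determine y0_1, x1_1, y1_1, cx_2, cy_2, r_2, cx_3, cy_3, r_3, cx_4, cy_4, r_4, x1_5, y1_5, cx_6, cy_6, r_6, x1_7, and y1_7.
y0_1 = 190; x1_1 = 260; y1_1 = 314; cx_2 = 342; cy_2 = 178; r_2 = 58; cx_3 = 78; cy_3 = 280; r_3 = 60; cx_4 = 350; cy_4 = 206; r_4 = 50; x1_5 = 342; y1_5 = 192; cx_6 = 106; cy_6 = 168; r_6 = 62; x1_7 = 84; y1_7 = 136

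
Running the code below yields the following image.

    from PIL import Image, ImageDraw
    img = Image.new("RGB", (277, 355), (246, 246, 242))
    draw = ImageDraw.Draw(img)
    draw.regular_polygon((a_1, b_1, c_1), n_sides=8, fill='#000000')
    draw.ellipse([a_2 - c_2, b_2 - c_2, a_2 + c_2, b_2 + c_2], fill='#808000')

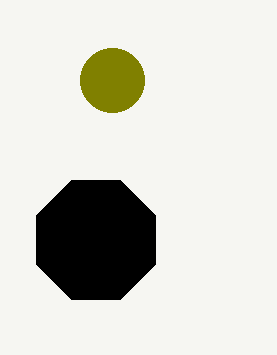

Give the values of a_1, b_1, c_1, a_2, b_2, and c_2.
a_1 = 96, b_1 = 240, c_1 = 64, a_2 = 112, b_2 = 80, c_2 = 32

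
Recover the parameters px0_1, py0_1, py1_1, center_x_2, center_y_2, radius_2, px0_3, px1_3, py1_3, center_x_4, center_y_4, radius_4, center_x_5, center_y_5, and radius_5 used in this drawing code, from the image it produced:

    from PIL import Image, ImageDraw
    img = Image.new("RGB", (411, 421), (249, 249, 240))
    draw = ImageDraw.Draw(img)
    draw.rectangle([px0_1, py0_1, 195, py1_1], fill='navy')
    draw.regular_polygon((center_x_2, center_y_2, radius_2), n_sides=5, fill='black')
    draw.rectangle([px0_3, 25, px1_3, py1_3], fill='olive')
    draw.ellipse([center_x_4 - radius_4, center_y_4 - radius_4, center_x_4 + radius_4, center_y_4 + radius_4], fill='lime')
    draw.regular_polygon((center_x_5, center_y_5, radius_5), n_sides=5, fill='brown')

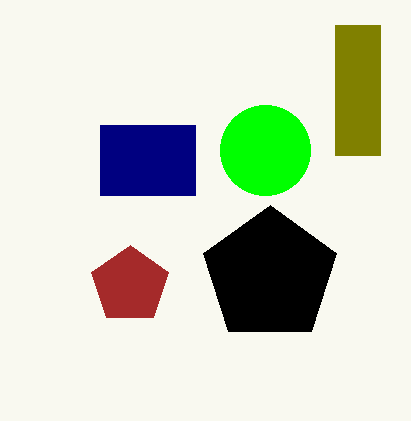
px0_1 = 100, py0_1 = 125, py1_1 = 195, center_x_2 = 270, center_y_2 = 275, radius_2 = 70, px0_3 = 335, px1_3 = 380, py1_3 = 155, center_x_4 = 265, center_y_4 = 150, radius_4 = 45, center_x_5 = 130, center_y_5 = 285, radius_5 = 40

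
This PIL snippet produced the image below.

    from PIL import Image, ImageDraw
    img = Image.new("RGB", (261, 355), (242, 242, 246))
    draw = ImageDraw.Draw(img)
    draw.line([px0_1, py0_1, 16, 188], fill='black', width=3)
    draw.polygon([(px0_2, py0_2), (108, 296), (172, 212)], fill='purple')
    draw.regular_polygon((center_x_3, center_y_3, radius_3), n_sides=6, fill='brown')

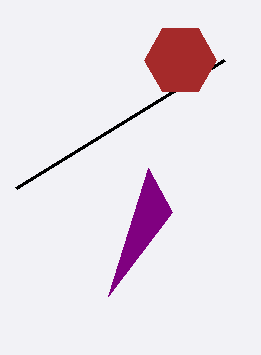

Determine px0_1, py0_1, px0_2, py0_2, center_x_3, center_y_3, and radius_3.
px0_1 = 224; py0_1 = 60; px0_2 = 148; py0_2 = 168; center_x_3 = 180; center_y_3 = 60; radius_3 = 36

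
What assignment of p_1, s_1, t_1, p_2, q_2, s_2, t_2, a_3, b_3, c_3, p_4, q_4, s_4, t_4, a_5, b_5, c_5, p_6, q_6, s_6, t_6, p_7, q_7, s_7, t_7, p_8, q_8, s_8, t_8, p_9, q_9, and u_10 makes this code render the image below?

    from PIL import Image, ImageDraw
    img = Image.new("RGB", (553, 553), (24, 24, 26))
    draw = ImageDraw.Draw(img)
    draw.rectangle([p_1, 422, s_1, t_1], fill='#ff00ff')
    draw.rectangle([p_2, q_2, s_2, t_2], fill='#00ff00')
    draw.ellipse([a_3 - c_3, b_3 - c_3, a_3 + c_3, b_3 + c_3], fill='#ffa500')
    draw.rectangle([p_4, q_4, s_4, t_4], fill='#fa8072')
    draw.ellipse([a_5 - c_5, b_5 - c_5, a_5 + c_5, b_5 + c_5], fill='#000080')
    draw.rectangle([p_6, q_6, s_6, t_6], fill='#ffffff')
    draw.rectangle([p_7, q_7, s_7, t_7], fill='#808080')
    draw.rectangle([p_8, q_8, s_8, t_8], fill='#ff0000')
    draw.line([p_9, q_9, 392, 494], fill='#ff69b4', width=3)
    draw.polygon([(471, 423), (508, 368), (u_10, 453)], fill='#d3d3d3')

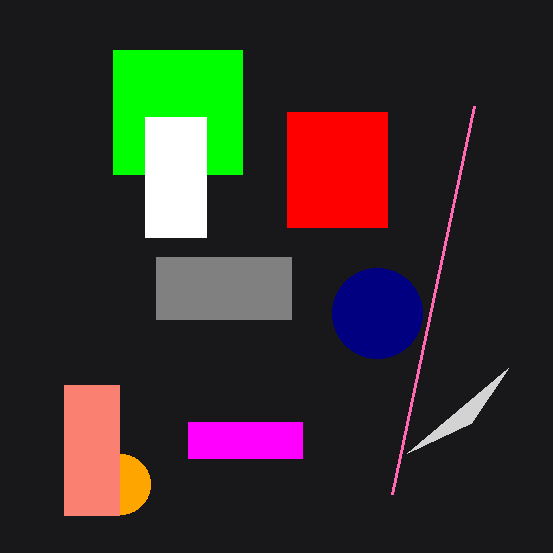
p_1 = 188
s_1 = 302
t_1 = 458
p_2 = 113
q_2 = 50
s_2 = 242
t_2 = 174
a_3 = 120
b_3 = 484
c_3 = 30
p_4 = 64
q_4 = 385
s_4 = 119
t_4 = 515
a_5 = 377
b_5 = 313
c_5 = 45
p_6 = 145
q_6 = 117
s_6 = 206
t_6 = 237
p_7 = 156
q_7 = 257
s_7 = 291
t_7 = 319
p_8 = 287
q_8 = 112
s_8 = 387
t_8 = 227
p_9 = 474
q_9 = 106
u_10 = 407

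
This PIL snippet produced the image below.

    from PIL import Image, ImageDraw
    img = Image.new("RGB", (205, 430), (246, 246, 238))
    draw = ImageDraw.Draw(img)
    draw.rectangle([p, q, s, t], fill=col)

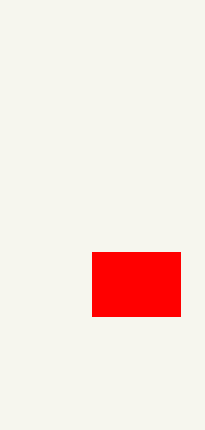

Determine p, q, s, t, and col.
p = 92, q = 252, s = 180, t = 316, col = 'red'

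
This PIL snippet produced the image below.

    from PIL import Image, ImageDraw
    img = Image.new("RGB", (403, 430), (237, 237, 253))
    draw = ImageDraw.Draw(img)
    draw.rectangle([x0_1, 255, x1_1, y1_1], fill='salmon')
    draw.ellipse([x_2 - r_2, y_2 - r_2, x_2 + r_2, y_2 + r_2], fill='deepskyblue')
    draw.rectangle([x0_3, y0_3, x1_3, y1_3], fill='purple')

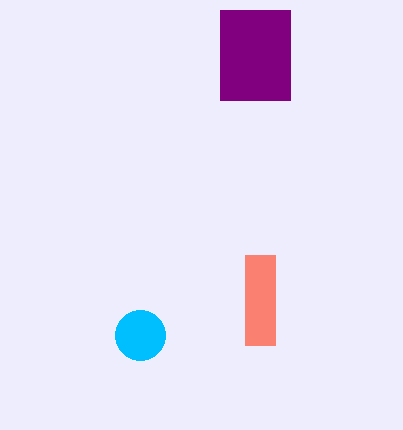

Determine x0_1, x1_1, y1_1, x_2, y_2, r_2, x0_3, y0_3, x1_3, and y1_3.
x0_1 = 245, x1_1 = 275, y1_1 = 345, x_2 = 140, y_2 = 335, r_2 = 25, x0_3 = 220, y0_3 = 10, x1_3 = 290, y1_3 = 100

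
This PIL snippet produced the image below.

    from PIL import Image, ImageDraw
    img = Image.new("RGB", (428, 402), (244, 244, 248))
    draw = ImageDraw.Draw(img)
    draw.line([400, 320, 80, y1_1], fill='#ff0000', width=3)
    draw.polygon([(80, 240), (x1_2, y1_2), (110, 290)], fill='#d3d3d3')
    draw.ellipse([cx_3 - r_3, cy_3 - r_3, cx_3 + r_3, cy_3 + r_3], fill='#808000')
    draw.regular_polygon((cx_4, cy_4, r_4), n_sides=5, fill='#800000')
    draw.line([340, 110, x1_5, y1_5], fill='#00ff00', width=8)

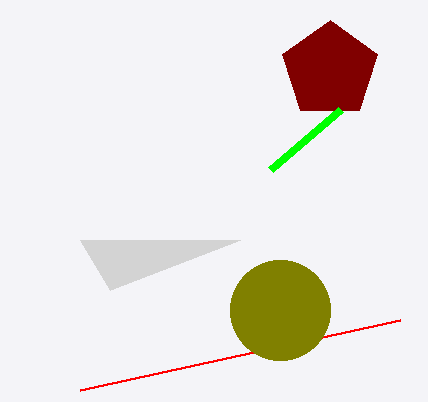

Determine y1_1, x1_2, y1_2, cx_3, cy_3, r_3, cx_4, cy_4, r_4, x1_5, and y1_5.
y1_1 = 390; x1_2 = 240; y1_2 = 240; cx_3 = 280; cy_3 = 310; r_3 = 50; cx_4 = 330; cy_4 = 70; r_4 = 50; x1_5 = 270; y1_5 = 170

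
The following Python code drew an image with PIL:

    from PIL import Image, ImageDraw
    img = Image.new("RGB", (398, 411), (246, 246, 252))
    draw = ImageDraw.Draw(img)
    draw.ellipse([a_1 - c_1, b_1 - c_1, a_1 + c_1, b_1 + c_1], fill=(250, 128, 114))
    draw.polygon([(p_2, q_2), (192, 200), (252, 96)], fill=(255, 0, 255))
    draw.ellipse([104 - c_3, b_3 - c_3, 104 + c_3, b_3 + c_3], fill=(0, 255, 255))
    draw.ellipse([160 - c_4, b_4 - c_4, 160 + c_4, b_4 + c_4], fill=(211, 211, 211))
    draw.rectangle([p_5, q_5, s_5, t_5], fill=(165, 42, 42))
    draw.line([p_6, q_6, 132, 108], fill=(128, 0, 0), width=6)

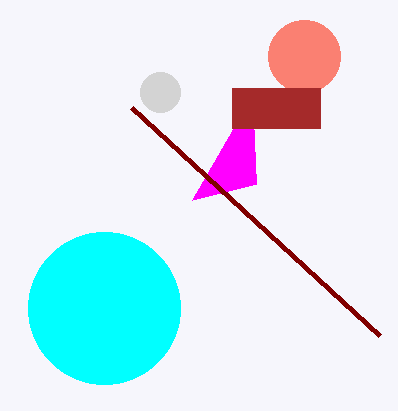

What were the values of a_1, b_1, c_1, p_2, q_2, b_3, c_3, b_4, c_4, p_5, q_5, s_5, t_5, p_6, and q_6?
a_1 = 304, b_1 = 56, c_1 = 36, p_2 = 256, q_2 = 184, b_3 = 308, c_3 = 76, b_4 = 92, c_4 = 20, p_5 = 232, q_5 = 88, s_5 = 320, t_5 = 128, p_6 = 380, q_6 = 336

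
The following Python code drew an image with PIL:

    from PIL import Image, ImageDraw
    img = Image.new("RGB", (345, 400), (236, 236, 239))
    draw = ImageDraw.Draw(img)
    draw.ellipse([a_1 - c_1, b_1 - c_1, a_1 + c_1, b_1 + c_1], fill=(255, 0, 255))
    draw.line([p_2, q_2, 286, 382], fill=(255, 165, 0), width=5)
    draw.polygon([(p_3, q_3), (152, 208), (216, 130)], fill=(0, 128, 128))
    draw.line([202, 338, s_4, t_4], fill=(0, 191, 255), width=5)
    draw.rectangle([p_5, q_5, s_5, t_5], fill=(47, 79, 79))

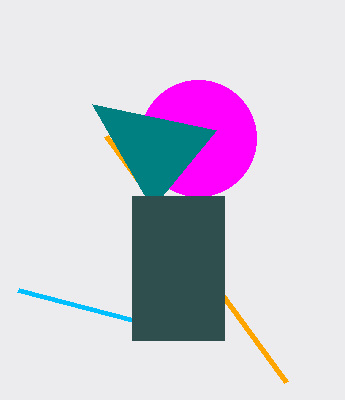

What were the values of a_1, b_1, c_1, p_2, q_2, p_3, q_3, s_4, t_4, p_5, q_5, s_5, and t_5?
a_1 = 198; b_1 = 138; c_1 = 58; p_2 = 106; q_2 = 136; p_3 = 92; q_3 = 104; s_4 = 18; t_4 = 290; p_5 = 132; q_5 = 196; s_5 = 224; t_5 = 340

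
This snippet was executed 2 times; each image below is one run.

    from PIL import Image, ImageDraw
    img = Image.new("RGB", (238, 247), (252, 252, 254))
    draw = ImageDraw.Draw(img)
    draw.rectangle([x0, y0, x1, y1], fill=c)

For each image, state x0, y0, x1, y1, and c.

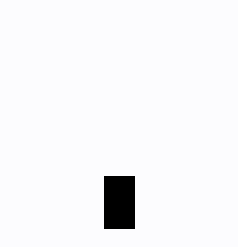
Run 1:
x0 = 104
y0 = 176
x1 = 134
y1 = 228
c = 'black'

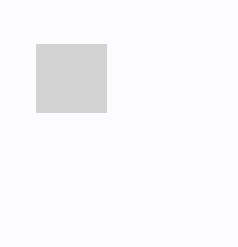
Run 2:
x0 = 36, y0 = 44, x1 = 106, y1 = 112, c = 'lightgray'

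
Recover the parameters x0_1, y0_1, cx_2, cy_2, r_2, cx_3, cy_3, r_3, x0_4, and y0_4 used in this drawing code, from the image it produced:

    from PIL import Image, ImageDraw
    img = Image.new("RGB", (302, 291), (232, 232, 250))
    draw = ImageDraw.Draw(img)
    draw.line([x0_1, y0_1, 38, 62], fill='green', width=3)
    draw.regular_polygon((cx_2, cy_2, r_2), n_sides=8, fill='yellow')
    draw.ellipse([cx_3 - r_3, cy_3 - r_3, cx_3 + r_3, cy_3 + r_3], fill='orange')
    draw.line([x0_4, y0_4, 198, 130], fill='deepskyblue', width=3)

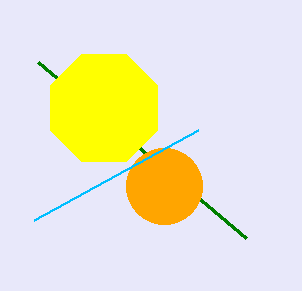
x0_1 = 246, y0_1 = 238, cx_2 = 104, cy_2 = 108, r_2 = 58, cx_3 = 164, cy_3 = 186, r_3 = 38, x0_4 = 34, y0_4 = 220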